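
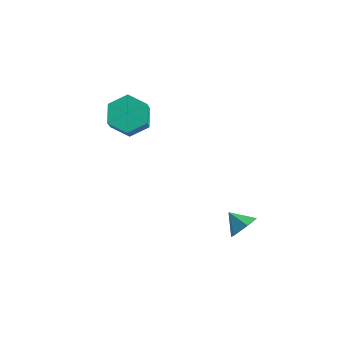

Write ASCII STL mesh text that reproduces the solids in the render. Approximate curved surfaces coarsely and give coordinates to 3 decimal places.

solid 
facet normal 0.856 -0.054 -0.514
outer loop
vertex 3.707 -1.142 -3.233
vertex 3.348 -1.691 -3.773
vertex 3.308 -0.856 -3.927
endloop
endfacet
facet normal -0.282 0.819 0.500
outer loop
vertex 3.707 -1.142 -3.233
vertex 3.308 -0.856 -3.927
vertex 2.372 -1.629 -3.187
endloop
endfacet
facet normal 0.856 -0.054 -0.514
outer loop
vertex 3.308 -0.856 -3.927
vertex 3.348 -1.691 -3.773
vertex 2.949 -1.404 -4.467
endloop
endfacet
facet normal -0.714 0.669 -0.204
outer loop
vertex 3.308 -0.856 -3.927
vertex 2.949 -1.404 -4.467
vertex 2.372 -1.629 -3.187
endloop
endfacet
facet normal 0.856 -0.054 -0.514
outer loop
vertex 2.949 -1.404 -4.467
vertex 3.348 -1.691 -3.773
vertex 2.988 -2.239 -4.314
endloop
endfacet
facet normal -0.897 -0.120 -0.425
outer loop
vertex 2.949 -1.404 -4.467
vertex 2.988 -2.239 -4.314
vertex 2.372 -1.629 -3.187
endloop
endfacet
facet normal 0.855 -0.053 -0.515
outer loop
vertex 2.988 -2.239 -4.314
vertex 3.348 -1.691 -3.773
vertex 3.388 -2.526 -3.62
endloop
endfacet
facet normal -0.647 -0.761 0.058
outer loop
vertex 2.988 -2.239 -4.314
vertex 3.388 -2.526 -3.62
vertex 2.372 -1.629 -3.187
endloop
endfacet
facet normal 0.856 -0.053 -0.515
outer loop
vertex 3.388 -2.526 -3.62
vertex 3.348 -1.691 -3.773
vertex 3.747 -1.977 -3.08
endloop
endfacet
facet normal -0.214 -0.610 0.763
outer loop
vertex 3.388 -2.526 -3.62
vertex 3.747 -1.977 -3.08
vertex 2.372 -1.629 -3.187
endloop
endfacet
facet normal 0.856 -0.053 -0.515
outer loop
vertex 3.747 -1.977 -3.08
vertex 3.348 -1.691 -3.773
vertex 3.707 -1.142 -3.233
endloop
endfacet
facet normal -0.031 0.179 0.983
outer loop
vertex 3.747 -1.977 -3.08
vertex 3.707 -1.142 -3.233
vertex 2.372 -1.629 -3.187
endloop
endfacet
facet normal -0.317 0.521 -0.793
outer loop
vertex -2.818 -1.131 1.746
vertex -3.345 -2.021 1.372
vertex -3.861 -1.316 2.041
endloop
endfacet
facet normal 0.006 0.837 0.547
outer loop
vertex -2.818 -1.131 1.746
vertex -3.861 -1.316 2.041
vertex -2.308 -1.969 3.022
endloop
endfacet
facet normal 0.006 0.837 0.548
outer loop
vertex -2.308 -1.969 3.022
vertex -3.861 -1.316 2.041
vertex -3.351 -2.155 3.317
endloop
endfacet
facet normal 0.317 -0.521 0.793
outer loop
vertex -2.308 -1.969 3.022
vertex -3.351 -2.155 3.317
vertex -2.835 -2.859 2.648
endloop
endfacet
facet normal -0.317 0.521 -0.793
outer loop
vertex -3.861 -1.316 2.041
vertex -3.345 -2.021 1.372
vertex -4.388 -2.206 1.667
endloop
endfacet
facet normal -0.819 0.272 0.506
outer loop
vertex -3.861 -1.316 2.041
vertex -4.388 -2.206 1.667
vertex -3.351 -2.155 3.317
endloop
endfacet
facet normal -0.819 0.272 0.506
outer loop
vertex -3.351 -2.155 3.317
vertex -4.388 -2.206 1.667
vertex -3.878 -3.045 2.943
endloop
endfacet
facet normal 0.317 -0.521 0.793
outer loop
vertex -3.351 -2.155 3.317
vertex -3.878 -3.045 2.943
vertex -2.835 -2.859 2.648
endloop
endfacet
facet normal -0.317 0.521 -0.793
outer loop
vertex -4.388 -2.206 1.667
vertex -3.345 -2.021 1.372
vertex -3.872 -2.911 0.998
endloop
endfacet
facet normal -0.825 -0.564 -0.041
outer loop
vertex -4.388 -2.206 1.667
vertex -3.872 -2.911 0.998
vertex -3.878 -3.045 2.943
endloop
endfacet
facet normal -0.824 -0.565 -0.041
outer loop
vertex -3.878 -3.045 2.943
vertex -3.872 -2.911 0.998
vertex -3.362 -3.749 2.274
endloop
endfacet
facet normal 0.317 -0.521 0.793
outer loop
vertex -3.878 -3.045 2.943
vertex -3.362 -3.749 2.274
vertex -2.835 -2.859 2.648
endloop
endfacet
facet normal -0.317 0.521 -0.793
outer loop
vertex -3.872 -2.911 0.998
vertex -3.345 -2.021 1.372
vertex -2.829 -2.725 0.703
endloop
endfacet
facet normal -0.006 -0.837 -0.547
outer loop
vertex -3.872 -2.911 0.998
vertex -2.829 -2.725 0.703
vertex -3.362 -3.749 2.274
endloop
endfacet
facet normal -0.006 -0.837 -0.548
outer loop
vertex -3.362 -3.749 2.274
vertex -2.829 -2.725 0.703
vertex -2.319 -3.564 1.979
endloop
endfacet
facet normal 0.317 -0.521 0.793
outer loop
vertex -3.362 -3.749 2.274
vertex -2.319 -3.564 1.979
vertex -2.835 -2.859 2.648
endloop
endfacet
facet normal -0.317 0.521 -0.793
outer loop
vertex -2.829 -2.725 0.703
vertex -3.345 -2.021 1.372
vertex -2.302 -1.835 1.077
endloop
endfacet
facet normal 0.819 -0.272 -0.506
outer loop
vertex -2.829 -2.725 0.703
vertex -2.302 -1.835 1.077
vertex -2.319 -3.564 1.979
endloop
endfacet
facet normal 0.819 -0.272 -0.506
outer loop
vertex -2.319 -3.564 1.979
vertex -2.302 -1.835 1.077
vertex -1.792 -2.674 2.353
endloop
endfacet
facet normal 0.317 -0.521 0.793
outer loop
vertex -2.319 -3.564 1.979
vertex -1.792 -2.674 2.353
vertex -2.835 -2.859 2.648
endloop
endfacet
facet normal -0.317 0.521 -0.793
outer loop
vertex -2.302 -1.835 1.077
vertex -3.345 -2.021 1.372
vertex -2.818 -1.131 1.746
endloop
endfacet
facet normal 0.824 0.565 0.042
outer loop
vertex -2.302 -1.835 1.077
vertex -2.818 -1.131 1.746
vertex -1.792 -2.674 2.353
endloop
endfacet
facet normal 0.824 0.564 0.041
outer loop
vertex -1.792 -2.674 2.353
vertex -2.818 -1.131 1.746
vertex -2.308 -1.969 3.022
endloop
endfacet
facet normal 0.317 -0.521 0.793
outer loop
vertex -1.792 -2.674 2.353
vertex -2.308 -1.969 3.022
vertex -2.835 -2.859 2.648
endloop
endfacet

endsolid


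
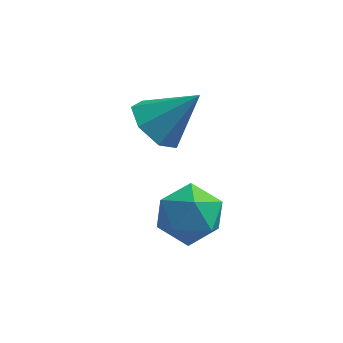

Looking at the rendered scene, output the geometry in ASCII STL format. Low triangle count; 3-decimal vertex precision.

solid 
facet normal -0.695 -0.153 -0.703
outer loop
vertex -1.475 -0.291 1.855
vertex -2.106 -0.65 2.557
vertex -1.994 0.302 2.239
endloop
endfacet
facet normal 0.675 0.713 -0.189
outer loop
vertex -1.475 -0.291 1.855
vertex -1.994 0.302 2.239
vertex -0.834 -0.37 3.843
endloop
endfacet
facet normal -0.695 -0.153 -0.703
outer loop
vertex -1.994 0.302 2.239
vertex -2.106 -0.65 2.557
vertex -2.597 0.178 2.862
endloop
endfacet
facet normal 0.123 0.944 0.307
outer loop
vertex -1.994 0.302 2.239
vertex -2.597 0.178 2.862
vertex -0.834 -0.37 3.843
endloop
endfacet
facet normal -0.695 -0.154 -0.702
outer loop
vertex -2.597 0.178 2.862
vertex -2.106 -0.65 2.557
vertex -2.83 -0.569 3.256
endloop
endfacet
facet normal -0.289 0.516 0.807
outer loop
vertex -2.597 0.178 2.862
vertex -2.83 -0.569 3.256
vertex -0.834 -0.37 3.843
endloop
endfacet
facet normal -0.695 -0.154 -0.702
outer loop
vertex -2.83 -0.569 3.256
vertex -2.106 -0.65 2.557
vertex -2.518 -1.377 3.124
endloop
endfacet
facet normal -0.250 -0.249 0.935
outer loop
vertex -2.83 -0.569 3.256
vertex -2.518 -1.377 3.124
vertex -0.834 -0.37 3.843
endloop
endfacet
facet normal -0.695 -0.153 -0.702
outer loop
vertex -2.518 -1.377 3.124
vertex -2.106 -0.65 2.557
vertex -1.896 -1.638 2.565
endloop
endfacet
facet normal 0.210 -0.776 0.595
outer loop
vertex -2.518 -1.377 3.124
vertex -1.896 -1.638 2.565
vertex -0.834 -0.37 3.843
endloop
endfacet
facet normal -0.695 -0.153 -0.703
outer loop
vertex -1.896 -1.638 2.565
vertex -2.106 -0.65 2.557
vertex -1.431 -1.155 2.0
endloop
endfacet
facet normal 0.744 -0.666 0.043
outer loop
vertex -1.896 -1.638 2.565
vertex -1.431 -1.155 2.0
vertex -0.834 -0.37 3.843
endloop
endfacet
facet normal -0.695 -0.153 -0.703
outer loop
vertex -1.431 -1.155 2.0
vertex -2.106 -0.65 2.557
vertex -1.475 -0.291 1.855
endloop
endfacet
facet normal 0.952 -0.003 -0.307
outer loop
vertex -1.431 -1.155 2.0
vertex -1.475 -0.291 1.855
vertex -0.834 -0.37 3.843
endloop
endfacet
facet normal -0.628 0.586 0.512
outer loop
vertex -1.646 -1.493 -0.178
vertex -1.783 -2.308 0.586
vertex -0.966 -1.546 0.717
endloop
endfacet
facet normal -0.142 0.976 0.166
outer loop
vertex -1.646 -1.493 -0.178
vertex -0.966 -1.546 0.717
vertex -0.542 -1.312 -0.298
endloop
endfacet
facet normal -0.193 0.825 -0.531
outer loop
vertex -1.646 -1.493 -0.178
vertex -0.542 -1.312 -0.298
vertex -1.096 -1.93 -1.057
endloop
endfacet
facet normal -0.711 0.341 -0.615
outer loop
vertex -1.646 -1.493 -0.178
vertex -1.096 -1.93 -1.057
vertex -1.863 -2.546 -0.511
endloop
endfacet
facet normal -0.981 0.193 0.030
outer loop
vertex -1.646 -1.493 -0.178
vertex -1.863 -2.546 -0.511
vertex -1.783 -2.308 0.586
endloop
endfacet
facet normal 0.503 0.772 0.388
outer loop
vertex -0.542 -1.312 -0.298
vertex -0.966 -1.546 0.717
vertex 0.003 -2.014 0.391
endloop
endfacet
facet normal -0.283 0.140 0.949
outer loop
vertex -0.966 -1.546 0.717
vertex -1.783 -2.308 0.586
vertex -0.764 -2.63 0.937
endloop
endfacet
facet normal -0.852 -0.495 0.170
outer loop
vertex -1.783 -2.308 0.586
vertex -1.863 -2.546 -0.511
vertex -1.318 -3.248 0.178
endloop
endfacet
facet normal -0.417 -0.255 -0.873
outer loop
vertex -1.863 -2.546 -0.511
vertex -1.096 -1.93 -1.057
vertex -0.894 -3.014 -0.837
endloop
endfacet
facet normal 0.421 0.528 -0.737
outer loop
vertex -1.096 -1.93 -1.057
vertex -0.542 -1.312 -0.298
vertex -0.077 -2.252 -0.706
endloop
endfacet
facet normal 0.711 -0.341 0.615
outer loop
vertex -0.214 -3.067 0.058
vertex 0.003 -2.014 0.391
vertex -0.764 -2.63 0.937
endloop
endfacet
facet normal 0.193 -0.825 0.531
outer loop
vertex -0.214 -3.067 0.058
vertex -0.764 -2.63 0.937
vertex -1.318 -3.248 0.178
endloop
endfacet
facet normal 0.142 -0.976 -0.166
outer loop
vertex -0.214 -3.067 0.058
vertex -1.318 -3.248 0.178
vertex -0.894 -3.014 -0.837
endloop
endfacet
facet normal 0.628 -0.586 -0.512
outer loop
vertex -0.214 -3.067 0.058
vertex -0.894 -3.014 -0.837
vertex -0.077 -2.252 -0.706
endloop
endfacet
facet normal 0.981 -0.193 -0.030
outer loop
vertex -0.214 -3.067 0.058
vertex -0.077 -2.252 -0.706
vertex 0.003 -2.014 0.391
endloop
endfacet
facet normal 0.417 0.255 0.873
outer loop
vertex -0.764 -2.63 0.937
vertex 0.003 -2.014 0.391
vertex -0.966 -1.546 0.717
endloop
endfacet
facet normal -0.421 -0.528 0.737
outer loop
vertex -1.318 -3.248 0.178
vertex -0.764 -2.63 0.937
vertex -1.783 -2.308 0.586
endloop
endfacet
facet normal -0.503 -0.772 -0.388
outer loop
vertex -0.894 -3.014 -0.837
vertex -1.318 -3.248 0.178
vertex -1.863 -2.546 -0.511
endloop
endfacet
facet normal 0.283 -0.140 -0.949
outer loop
vertex -0.077 -2.252 -0.706
vertex -0.894 -3.014 -0.837
vertex -1.096 -1.93 -1.057
endloop
endfacet
facet normal 0.852 0.495 -0.170
outer loop
vertex 0.003 -2.014 0.391
vertex -0.077 -2.252 -0.706
vertex -0.542 -1.312 -0.298
endloop
endfacet

endsolid


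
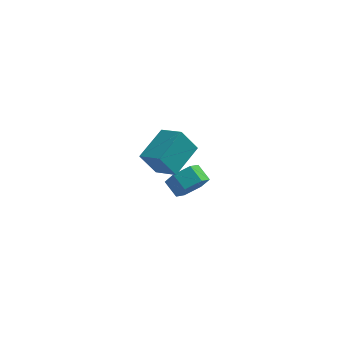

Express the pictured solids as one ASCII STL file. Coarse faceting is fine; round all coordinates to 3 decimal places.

solid 
facet normal 0.617 -0.578 -0.534
outer loop
vertex -2.083 1.781 -2.285
vertex -2.88 1.242 -2.623
vertex -2.562 2.061 -3.142
endloop
endfacet
facet normal 0.631 0.769 -0.102
outer loop
vertex -2.083 1.781 -2.285
vertex -2.562 2.061 -3.142
vertex -2.763 2.417 -1.698
endloop
endfacet
facet normal 0.632 0.768 -0.101
outer loop
vertex -2.763 2.417 -1.698
vertex -2.562 2.061 -3.142
vertex -3.241 2.697 -2.555
endloop
endfacet
facet normal -0.618 0.578 0.533
outer loop
vertex -2.763 2.417 -1.698
vertex -3.241 2.697 -2.555
vertex -3.56 1.878 -2.037
endloop
endfacet
facet normal 0.618 -0.578 -0.533
outer loop
vertex -2.562 2.061 -3.142
vertex -2.88 1.242 -2.623
vertex -3.359 1.521 -3.48
endloop
endfacet
facet normal -0.091 0.621 -0.778
outer loop
vertex -2.562 2.061 -3.142
vertex -3.359 1.521 -3.48
vertex -3.241 2.697 -2.555
endloop
endfacet
facet normal -0.091 0.621 -0.778
outer loop
vertex -3.241 2.697 -2.555
vertex -3.359 1.521 -3.48
vertex -4.038 2.157 -2.893
endloop
endfacet
facet normal -0.618 0.578 0.533
outer loop
vertex -3.241 2.697 -2.555
vertex -4.038 2.157 -2.893
vertex -3.56 1.878 -2.037
endloop
endfacet
facet normal 0.618 -0.578 -0.533
outer loop
vertex -3.359 1.521 -3.48
vertex -2.88 1.242 -2.623
vertex -3.677 0.703 -2.962
endloop
endfacet
facet normal -0.722 -0.147 -0.676
outer loop
vertex -3.359 1.521 -3.48
vertex -3.677 0.703 -2.962
vertex -4.038 2.157 -2.893
endloop
endfacet
facet normal -0.722 -0.147 -0.677
outer loop
vertex -4.038 2.157 -2.893
vertex -3.677 0.703 -2.962
vertex -4.357 1.339 -2.375
endloop
endfacet
facet normal -0.617 0.578 0.533
outer loop
vertex -4.038 2.157 -2.893
vertex -4.357 1.339 -2.375
vertex -3.56 1.878 -2.037
endloop
endfacet
facet normal 0.618 -0.578 -0.533
outer loop
vertex -3.677 0.703 -2.962
vertex -2.88 1.242 -2.623
vertex -3.199 0.423 -2.105
endloop
endfacet
facet normal -0.632 -0.769 0.101
outer loop
vertex -3.677 0.703 -2.962
vertex -3.199 0.423 -2.105
vertex -4.357 1.339 -2.375
endloop
endfacet
facet normal -0.632 -0.768 0.102
outer loop
vertex -4.357 1.339 -2.375
vertex -3.199 0.423 -2.105
vertex -3.878 1.059 -1.518
endloop
endfacet
facet normal -0.617 0.578 0.534
outer loop
vertex -4.357 1.339 -2.375
vertex -3.878 1.059 -1.518
vertex -3.56 1.878 -2.037
endloop
endfacet
facet normal 0.618 -0.578 -0.533
outer loop
vertex -3.199 0.423 -2.105
vertex -2.88 1.242 -2.623
vertex -2.402 0.963 -1.767
endloop
endfacet
facet normal 0.091 -0.621 0.778
outer loop
vertex -3.199 0.423 -2.105
vertex -2.402 0.963 -1.767
vertex -3.878 1.059 -1.518
endloop
endfacet
facet normal 0.091 -0.621 0.778
outer loop
vertex -3.878 1.059 -1.518
vertex -2.402 0.963 -1.767
vertex -3.081 1.599 -1.18
endloop
endfacet
facet normal -0.618 0.578 0.533
outer loop
vertex -3.878 1.059 -1.518
vertex -3.081 1.599 -1.18
vertex -3.56 1.878 -2.037
endloop
endfacet
facet normal 0.617 -0.578 -0.533
outer loop
vertex -2.402 0.963 -1.767
vertex -2.88 1.242 -2.623
vertex -2.083 1.781 -2.285
endloop
endfacet
facet normal 0.722 0.147 0.676
outer loop
vertex -2.402 0.963 -1.767
vertex -2.083 1.781 -2.285
vertex -3.081 1.599 -1.18
endloop
endfacet
facet normal 0.722 0.148 0.676
outer loop
vertex -3.081 1.599 -1.18
vertex -2.083 1.781 -2.285
vertex -2.763 2.417 -1.698
endloop
endfacet
facet normal -0.618 0.578 0.533
outer loop
vertex -3.081 1.599 -1.18
vertex -2.763 2.417 -1.698
vertex -3.56 1.878 -2.037
endloop
endfacet
facet normal -0.753 0.541 -0.375
outer loop
vertex -4.836 -3.698 3.553
vertex -4.013 -2.02 4.32
vertex -4.072 -3.501 2.301
endloop
endfacet
facet normal -0.408 -0.830 -0.379
outer loop
vertex -2.987 -4.28 2.84
vertex -4.836 -3.698 3.553
vertex -4.072 -3.501 2.301
endloop
endfacet
facet normal -0.753 0.541 -0.375
outer loop
vertex -4.072 -3.501 2.301
vertex -4.013 -2.02 4.32
vertex -3.248 -1.823 3.068
endloop
endfacet
facet normal 0.516 0.133 -0.846
outer loop
vertex -3.248 -1.823 3.068
vertex -2.987 -4.28 2.84
vertex -4.072 -3.501 2.301
endloop
endfacet
facet normal -0.516 -0.134 0.846
outer loop
vertex -4.836 -3.698 3.553
vertex -2.928 -2.799 4.859
vertex -4.013 -2.02 4.32
endloop
endfacet
facet normal -0.408 -0.830 -0.380
outer loop
vertex -3.752 -4.477 4.092
vertex -4.836 -3.698 3.553
vertex -2.987 -4.28 2.84
endloop
endfacet
facet normal -0.516 -0.133 0.846
outer loop
vertex -3.752 -4.477 4.092
vertex -2.928 -2.799 4.859
vertex -4.836 -3.698 3.553
endloop
endfacet
facet normal 0.408 0.830 0.380
outer loop
vertex -4.013 -2.02 4.32
vertex -2.928 -2.799 4.859
vertex -3.248 -1.823 3.068
endloop
endfacet
facet normal 0.516 0.133 -0.846
outer loop
vertex -2.164 -2.602 3.607
vertex -2.987 -4.28 2.84
vertex -3.248 -1.823 3.068
endloop
endfacet
facet normal 0.408 0.830 0.380
outer loop
vertex -3.248 -1.823 3.068
vertex -2.928 -2.799 4.859
vertex -2.164 -2.602 3.607
endloop
endfacet
facet normal 0.753 -0.541 0.375
outer loop
vertex -2.164 -2.602 3.607
vertex -3.752 -4.477 4.092
vertex -2.987 -4.28 2.84
endloop
endfacet
facet normal 0.753 -0.541 0.374
outer loop
vertex -2.928 -2.799 4.859
vertex -3.752 -4.477 4.092
vertex -2.164 -2.602 3.607
endloop
endfacet

endsolid


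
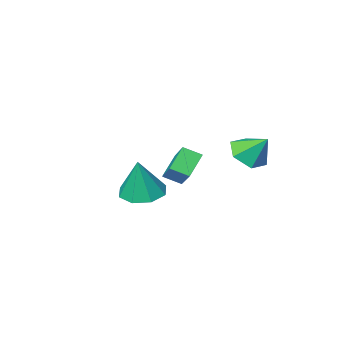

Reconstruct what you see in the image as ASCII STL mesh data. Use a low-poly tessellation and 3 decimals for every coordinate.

solid 
facet normal -0.710 0.565 -0.421
outer loop
vertex -1.454 -3.853 -1.617
vertex -0.838 -2.155 -0.379
vertex -0.627 -3.491 -2.525
endloop
endfacet
facet normal -0.281 -0.775 -0.565
outer loop
vertex 0.018 -4.005 -2.141
vertex -1.454 -3.853 -1.617
vertex -0.627 -3.491 -2.525
endloop
endfacet
facet normal -0.710 0.564 -0.421
outer loop
vertex -0.627 -3.491 -2.525
vertex -0.838 -2.155 -0.379
vertex -0.012 -1.793 -1.287
endloop
endfacet
facet normal 0.647 0.282 -0.709
outer loop
vertex -0.012 -1.793 -1.287
vertex 0.018 -4.005 -2.141
vertex -0.627 -3.491 -2.525
endloop
endfacet
facet normal -0.647 -0.282 0.709
outer loop
vertex -1.454 -3.853 -1.617
vertex -0.193 -2.669 0.005
vertex -0.838 -2.155 -0.379
endloop
endfacet
facet normal -0.281 -0.776 -0.565
outer loop
vertex -0.808 -4.367 -1.233
vertex -1.454 -3.853 -1.617
vertex 0.018 -4.005 -2.141
endloop
endfacet
facet normal -0.646 -0.283 0.709
outer loop
vertex -0.808 -4.367 -1.233
vertex -0.193 -2.669 0.005
vertex -1.454 -3.853 -1.617
endloop
endfacet
facet normal 0.281 0.775 0.565
outer loop
vertex -0.838 -2.155 -0.379
vertex -0.193 -2.669 0.005
vertex -0.012 -1.793 -1.287
endloop
endfacet
facet normal 0.646 0.282 -0.709
outer loop
vertex 0.634 -2.307 -0.903
vertex 0.018 -4.005 -2.141
vertex -0.012 -1.793 -1.287
endloop
endfacet
facet normal 0.281 0.776 0.565
outer loop
vertex -0.012 -1.793 -1.287
vertex -0.193 -2.669 0.005
vertex 0.634 -2.307 -0.903
endloop
endfacet
facet normal 0.710 -0.564 0.421
outer loop
vertex 0.634 -2.307 -0.903
vertex -0.808 -4.367 -1.233
vertex 0.018 -4.005 -2.141
endloop
endfacet
facet normal 0.710 -0.564 0.421
outer loop
vertex -0.193 -2.669 0.005
vertex -0.808 -4.367 -1.233
vertex 0.634 -2.307 -0.903
endloop
endfacet
facet normal -0.198 -0.151 -0.969
outer loop
vertex 3.745 -0.857 -1.249
vertex 2.786 -0.68 -1.081
vertex 3.567 -0.124 -1.327
endloop
endfacet
facet normal 0.941 0.252 0.224
outer loop
vertex 3.745 -0.857 -1.249
vertex 3.567 -0.124 -1.327
vertex 3.154 -0.4 0.721
endloop
endfacet
facet normal -0.198 -0.150 -0.969
outer loop
vertex 3.567 -0.124 -1.327
vertex 2.786 -0.68 -1.081
vertex 2.932 0.283 -1.26
endloop
endfacet
facet normal 0.543 0.811 0.219
outer loop
vertex 3.567 -0.124 -1.327
vertex 2.932 0.283 -1.26
vertex 3.154 -0.4 0.721
endloop
endfacet
facet normal -0.197 -0.150 -0.969
outer loop
vertex 2.932 0.283 -1.26
vertex 2.786 -0.68 -1.081
vertex 2.211 0.125 -1.089
endloop
endfacet
facet normal -0.125 0.934 0.336
outer loop
vertex 2.932 0.283 -1.26
vertex 2.211 0.125 -1.089
vertex 3.154 -0.4 0.721
endloop
endfacet
facet normal -0.198 -0.151 -0.968
outer loop
vertex 2.211 0.125 -1.089
vertex 2.786 -0.68 -1.081
vertex 1.827 -0.504 -0.912
endloop
endfacet
facet normal -0.666 0.549 0.506
outer loop
vertex 2.211 0.125 -1.089
vertex 1.827 -0.504 -0.912
vertex 3.154 -0.4 0.721
endloop
endfacet
facet normal -0.198 -0.150 -0.969
outer loop
vertex 1.827 -0.504 -0.912
vertex 2.786 -0.68 -1.081
vertex 2.005 -1.236 -0.835
endloop
endfacet
facet normal -0.767 -0.120 0.631
outer loop
vertex 1.827 -0.504 -0.912
vertex 2.005 -1.236 -0.835
vertex 3.154 -0.4 0.721
endloop
endfacet
facet normal -0.198 -0.151 -0.969
outer loop
vertex 2.005 -1.236 -0.835
vertex 2.786 -0.68 -1.081
vertex 2.64 -1.643 -0.901
endloop
endfacet
facet normal -0.368 -0.678 0.636
outer loop
vertex 2.005 -1.236 -0.835
vertex 2.64 -1.643 -0.901
vertex 3.154 -0.4 0.721
endloop
endfacet
facet normal -0.198 -0.151 -0.968
outer loop
vertex 2.64 -1.643 -0.901
vertex 2.786 -0.68 -1.081
vertex 3.361 -1.486 -1.073
endloop
endfacet
facet normal 0.298 -0.801 0.519
outer loop
vertex 2.64 -1.643 -0.901
vertex 3.361 -1.486 -1.073
vertex 3.154 -0.4 0.721
endloop
endfacet
facet normal -0.197 -0.150 -0.969
outer loop
vertex 3.361 -1.486 -1.073
vertex 2.786 -0.68 -1.081
vertex 3.745 -0.857 -1.249
endloop
endfacet
facet normal 0.840 -0.415 0.348
outer loop
vertex 3.361 -1.486 -1.073
vertex 3.745 -0.857 -1.249
vertex 3.154 -0.4 0.721
endloop
endfacet
facet normal 0.270 -0.612 -0.743
outer loop
vertex 0.145 1.77 1.164
vertex -0.73 1.503 1.066
vertex -0.412 2.222 0.589
endloop
endfacet
facet normal 0.503 0.846 0.178
outer loop
vertex 0.145 1.77 1.164
vertex -0.412 2.222 0.589
vertex -1.09 2.317 2.054
endloop
endfacet
facet normal 0.271 -0.612 -0.743
outer loop
vertex -0.412 2.222 0.589
vertex -0.73 1.503 1.066
vertex -1.287 1.955 0.49
endloop
endfacet
facet normal -0.268 0.946 -0.185
outer loop
vertex -0.412 2.222 0.589
vertex -1.287 1.955 0.49
vertex -1.09 2.317 2.054
endloop
endfacet
facet normal 0.270 -0.613 -0.742
outer loop
vertex -1.287 1.955 0.49
vertex -0.73 1.503 1.066
vertex -1.605 1.236 0.968
endloop
endfacet
facet normal -0.910 0.415 0.019
outer loop
vertex -1.287 1.955 0.49
vertex -1.605 1.236 0.968
vertex -1.09 2.317 2.054
endloop
endfacet
facet normal 0.270 -0.612 -0.744
outer loop
vertex -1.605 1.236 0.968
vertex -0.73 1.503 1.066
vertex -1.048 0.783 1.543
endloop
endfacet
facet normal -0.781 -0.217 0.586
outer loop
vertex -1.605 1.236 0.968
vertex -1.048 0.783 1.543
vertex -1.09 2.317 2.054
endloop
endfacet
facet normal 0.271 -0.612 -0.743
outer loop
vertex -1.048 0.783 1.543
vertex -0.73 1.503 1.066
vertex -0.173 1.05 1.642
endloop
endfacet
facet normal -0.011 -0.316 0.949
outer loop
vertex -1.048 0.783 1.543
vertex -0.173 1.05 1.642
vertex -1.09 2.317 2.054
endloop
endfacet
facet normal 0.270 -0.612 -0.743
outer loop
vertex -0.173 1.05 1.642
vertex -0.73 1.503 1.066
vertex 0.145 1.77 1.164
endloop
endfacet
facet normal 0.632 0.215 0.745
outer loop
vertex -0.173 1.05 1.642
vertex 0.145 1.77 1.164
vertex -1.09 2.317 2.054
endloop
endfacet

endsolid


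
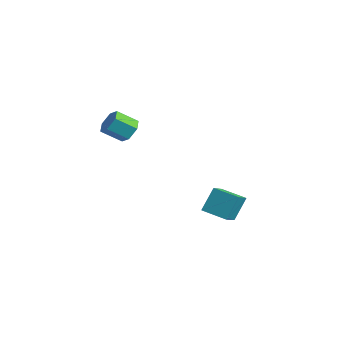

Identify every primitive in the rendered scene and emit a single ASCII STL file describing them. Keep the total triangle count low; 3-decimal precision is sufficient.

solid 
facet normal -0.881 -0.416 0.224
outer loop
vertex -1.295 0.235 -4.08
vertex -1.357 0.992 -2.916
vertex -1.949 1.247 -4.773
endloop
endfacet
facet normal 0.044 -0.545 -0.837
outer loop
vertex -0.803 1.788 -5.064
vertex -1.295 0.235 -4.08
vertex -1.949 1.247 -4.773
endloop
endfacet
facet normal -0.882 -0.415 0.224
outer loop
vertex -1.949 1.247 -4.773
vertex -1.357 0.992 -2.916
vertex -2.01 2.004 -3.609
endloop
endfacet
facet normal -0.470 0.728 -0.498
outer loop
vertex -2.01 2.004 -3.609
vertex -0.803 1.788 -5.064
vertex -1.949 1.247 -4.773
endloop
endfacet
facet normal 0.470 -0.728 0.499
outer loop
vertex -1.295 0.235 -4.08
vertex -0.211 1.533 -3.207
vertex -1.357 0.992 -2.916
endloop
endfacet
facet normal 0.045 -0.545 -0.837
outer loop
vertex -0.15 0.776 -4.371
vertex -1.295 0.235 -4.08
vertex -0.803 1.788 -5.064
endloop
endfacet
facet normal 0.471 -0.728 0.498
outer loop
vertex -0.15 0.776 -4.371
vertex -0.211 1.533 -3.207
vertex -1.295 0.235 -4.08
endloop
endfacet
facet normal -0.045 0.545 0.837
outer loop
vertex -1.357 0.992 -2.916
vertex -0.211 1.533 -3.207
vertex -2.01 2.004 -3.609
endloop
endfacet
facet normal -0.471 0.728 -0.499
outer loop
vertex -0.865 2.545 -3.9
vertex -0.803 1.788 -5.064
vertex -2.01 2.004 -3.609
endloop
endfacet
facet normal -0.045 0.545 0.837
outer loop
vertex -2.01 2.004 -3.609
vertex -0.211 1.533 -3.207
vertex -0.865 2.545 -3.9
endloop
endfacet
facet normal 0.882 0.416 -0.223
outer loop
vertex -0.865 2.545 -3.9
vertex -0.15 0.776 -4.371
vertex -0.803 1.788 -5.064
endloop
endfacet
facet normal 0.881 0.416 -0.224
outer loop
vertex -0.211 1.533 -3.207
vertex -0.15 0.776 -4.371
vertex -0.865 2.545 -3.9
endloop
endfacet
facet normal 0.436 0.691 -0.576
outer loop
vertex -2.383 -3.017 1.135
vertex -2.875 -2.575 1.293
vertex -2.314 -2.61 1.676
endloop
endfacet
facet normal 0.895 -0.404 0.190
outer loop
vertex -2.383 -3.017 1.135
vertex -2.314 -2.61 1.676
vertex -2.892 -3.826 1.809
endloop
endfacet
facet normal 0.894 -0.404 0.192
outer loop
vertex -2.892 -3.826 1.809
vertex -2.314 -2.61 1.676
vertex -2.824 -3.419 2.35
endloop
endfacet
facet normal -0.435 -0.692 0.576
outer loop
vertex -2.892 -3.826 1.809
vertex -2.824 -3.419 2.35
vertex -3.385 -3.385 1.967
endloop
endfacet
facet normal 0.436 0.691 -0.576
outer loop
vertex -2.314 -2.61 1.676
vertex -2.875 -2.575 1.293
vertex -2.807 -2.168 1.833
endloop
endfacet
facet normal 0.534 0.317 0.784
outer loop
vertex -2.314 -2.61 1.676
vertex -2.807 -2.168 1.833
vertex -2.824 -3.419 2.35
endloop
endfacet
facet normal 0.534 0.317 0.784
outer loop
vertex -2.824 -3.419 2.35
vertex -2.807 -2.168 1.833
vertex -3.316 -2.978 2.507
endloop
endfacet
facet normal -0.436 -0.691 0.577
outer loop
vertex -2.824 -3.419 2.35
vertex -3.316 -2.978 2.507
vertex -3.385 -3.385 1.967
endloop
endfacet
facet normal 0.434 0.692 -0.576
outer loop
vertex -2.807 -2.168 1.833
vertex -2.875 -2.575 1.293
vertex -3.368 -2.134 1.451
endloop
endfacet
facet normal -0.360 0.720 0.593
outer loop
vertex -2.807 -2.168 1.833
vertex -3.368 -2.134 1.451
vertex -3.316 -2.978 2.507
endloop
endfacet
facet normal -0.359 0.720 0.593
outer loop
vertex -3.316 -2.978 2.507
vertex -3.368 -2.134 1.451
vertex -3.877 -2.943 2.125
endloop
endfacet
facet normal -0.436 -0.691 0.577
outer loop
vertex -3.316 -2.978 2.507
vertex -3.877 -2.943 2.125
vertex -3.385 -3.385 1.967
endloop
endfacet
facet normal 0.435 0.692 -0.576
outer loop
vertex -3.368 -2.134 1.451
vertex -2.875 -2.575 1.293
vertex -3.436 -2.541 0.91
endloop
endfacet
facet normal -0.895 0.404 -0.191
outer loop
vertex -3.368 -2.134 1.451
vertex -3.436 -2.541 0.91
vertex -3.877 -2.943 2.125
endloop
endfacet
facet normal -0.894 0.405 -0.191
outer loop
vertex -3.877 -2.943 2.125
vertex -3.436 -2.541 0.91
vertex -3.946 -3.35 1.584
endloop
endfacet
facet normal -0.436 -0.691 0.576
outer loop
vertex -3.877 -2.943 2.125
vertex -3.946 -3.35 1.584
vertex -3.385 -3.385 1.967
endloop
endfacet
facet normal 0.436 0.691 -0.577
outer loop
vertex -3.436 -2.541 0.91
vertex -2.875 -2.575 1.293
vertex -2.944 -2.982 0.753
endloop
endfacet
facet normal -0.534 -0.317 -0.784
outer loop
vertex -3.436 -2.541 0.91
vertex -2.944 -2.982 0.753
vertex -3.946 -3.35 1.584
endloop
endfacet
facet normal -0.534 -0.317 -0.784
outer loop
vertex -3.946 -3.35 1.584
vertex -2.944 -2.982 0.753
vertex -3.453 -3.792 1.427
endloop
endfacet
facet normal -0.436 -0.691 0.576
outer loop
vertex -3.946 -3.35 1.584
vertex -3.453 -3.792 1.427
vertex -3.385 -3.385 1.967
endloop
endfacet
facet normal 0.436 0.691 -0.577
outer loop
vertex -2.944 -2.982 0.753
vertex -2.875 -2.575 1.293
vertex -2.383 -3.017 1.135
endloop
endfacet
facet normal 0.359 -0.720 -0.594
outer loop
vertex -2.944 -2.982 0.753
vertex -2.383 -3.017 1.135
vertex -3.453 -3.792 1.427
endloop
endfacet
facet normal 0.360 -0.720 -0.593
outer loop
vertex -3.453 -3.792 1.427
vertex -2.383 -3.017 1.135
vertex -2.892 -3.826 1.809
endloop
endfacet
facet normal -0.434 -0.692 0.576
outer loop
vertex -3.453 -3.792 1.427
vertex -2.892 -3.826 1.809
vertex -3.385 -3.385 1.967
endloop
endfacet

endsolid


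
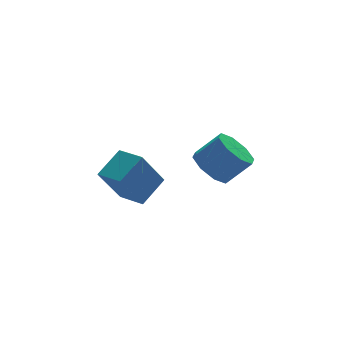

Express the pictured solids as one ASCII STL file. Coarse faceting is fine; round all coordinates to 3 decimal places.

solid 
facet normal -0.652 0.246 -0.717
outer loop
vertex 0.89 2.154 2.496
vertex 0.116 1.578 3.002
vertex 0.459 2.611 3.044
endloop
endfacet
facet normal 0.555 0.799 -0.230
outer loop
vertex 0.89 2.154 2.496
vertex 0.459 2.611 3.044
vertex 1.939 1.758 3.651
endloop
endfacet
facet normal 0.555 0.799 -0.231
outer loop
vertex 1.939 1.758 3.651
vertex 0.459 2.611 3.044
vertex 1.508 2.216 4.2
endloop
endfacet
facet normal 0.652 -0.246 0.717
outer loop
vertex 1.939 1.758 3.651
vertex 1.508 2.216 4.2
vertex 1.164 1.182 4.158
endloop
endfacet
facet normal -0.652 0.246 -0.717
outer loop
vertex 0.459 2.611 3.044
vertex 0.116 1.578 3.002
vertex -0.173 2.464 3.568
endloop
endfacet
facet normal 0.028 0.953 0.301
outer loop
vertex 0.459 2.611 3.044
vertex -0.173 2.464 3.568
vertex 1.508 2.216 4.2
endloop
endfacet
facet normal 0.027 0.953 0.302
outer loop
vertex 1.508 2.216 4.2
vertex -0.173 2.464 3.568
vertex 0.876 2.068 4.723
endloop
endfacet
facet normal 0.651 -0.246 0.718
outer loop
vertex 1.508 2.216 4.2
vertex 0.876 2.068 4.723
vertex 1.164 1.182 4.158
endloop
endfacet
facet normal -0.651 0.246 -0.718
outer loop
vertex -0.173 2.464 3.568
vertex 0.116 1.578 3.002
vertex -0.637 1.797 3.76
endloop
endfacet
facet normal -0.517 0.549 0.657
outer loop
vertex -0.173 2.464 3.568
vertex -0.637 1.797 3.76
vertex 0.876 2.068 4.723
endloop
endfacet
facet normal -0.516 0.549 0.657
outer loop
vertex 0.876 2.068 4.723
vertex -0.637 1.797 3.76
vertex 0.412 1.401 4.916
endloop
endfacet
facet normal 0.652 -0.246 0.718
outer loop
vertex 0.876 2.068 4.723
vertex 0.412 1.401 4.916
vertex 1.164 1.182 4.158
endloop
endfacet
facet normal -0.652 0.245 -0.718
outer loop
vertex -0.637 1.797 3.76
vertex 0.116 1.578 3.002
vertex -0.659 1.002 3.509
endloop
endfacet
facet normal -0.758 -0.177 0.627
outer loop
vertex -0.637 1.797 3.76
vertex -0.659 1.002 3.509
vertex 0.412 1.401 4.916
endloop
endfacet
facet normal -0.758 -0.178 0.627
outer loop
vertex 0.412 1.401 4.916
vertex -0.659 1.002 3.509
vertex 0.39 0.606 4.664
endloop
endfacet
facet normal 0.652 -0.245 0.718
outer loop
vertex 0.412 1.401 4.916
vertex 0.39 0.606 4.664
vertex 1.164 1.182 4.158
endloop
endfacet
facet normal -0.652 0.246 -0.717
outer loop
vertex -0.659 1.002 3.509
vertex 0.116 1.578 3.002
vertex -0.228 0.544 2.96
endloop
endfacet
facet normal -0.555 -0.799 0.231
outer loop
vertex -0.659 1.002 3.509
vertex -0.228 0.544 2.96
vertex 0.39 0.606 4.664
endloop
endfacet
facet normal -0.555 -0.799 0.230
outer loop
vertex 0.39 0.606 4.664
vertex -0.228 0.544 2.96
vertex 0.821 0.149 4.116
endloop
endfacet
facet normal 0.652 -0.246 0.717
outer loop
vertex 0.39 0.606 4.664
vertex 0.821 0.149 4.116
vertex 1.164 1.182 4.158
endloop
endfacet
facet normal -0.651 0.246 -0.718
outer loop
vertex -0.228 0.544 2.96
vertex 0.116 1.578 3.002
vertex 0.404 0.692 2.437
endloop
endfacet
facet normal -0.026 -0.953 -0.302
outer loop
vertex -0.228 0.544 2.96
vertex 0.404 0.692 2.437
vertex 0.821 0.149 4.116
endloop
endfacet
facet normal -0.028 -0.953 -0.301
outer loop
vertex 0.821 0.149 4.116
vertex 0.404 0.692 2.437
vertex 1.453 0.296 3.592
endloop
endfacet
facet normal 0.652 -0.246 0.717
outer loop
vertex 0.821 0.149 4.116
vertex 1.453 0.296 3.592
vertex 1.164 1.182 4.158
endloop
endfacet
facet normal -0.652 0.246 -0.718
outer loop
vertex 0.404 0.692 2.437
vertex 0.116 1.578 3.002
vertex 0.868 1.359 2.244
endloop
endfacet
facet normal 0.516 -0.549 -0.657
outer loop
vertex 0.404 0.692 2.437
vertex 0.868 1.359 2.244
vertex 1.453 0.296 3.592
endloop
endfacet
facet normal 0.517 -0.549 -0.657
outer loop
vertex 1.453 0.296 3.592
vertex 0.868 1.359 2.244
vertex 1.917 0.963 3.4
endloop
endfacet
facet normal 0.651 -0.246 0.718
outer loop
vertex 1.453 0.296 3.592
vertex 1.917 0.963 3.4
vertex 1.164 1.182 4.158
endloop
endfacet
facet normal -0.652 0.245 -0.718
outer loop
vertex 0.868 1.359 2.244
vertex 0.116 1.578 3.002
vertex 0.89 2.154 2.496
endloop
endfacet
facet normal 0.758 0.178 -0.627
outer loop
vertex 0.868 1.359 2.244
vertex 0.89 2.154 2.496
vertex 1.917 0.963 3.4
endloop
endfacet
facet normal 0.758 0.177 -0.628
outer loop
vertex 1.917 0.963 3.4
vertex 0.89 2.154 2.496
vertex 1.939 1.758 3.651
endloop
endfacet
facet normal 0.652 -0.245 0.718
outer loop
vertex 1.917 0.963 3.4
vertex 1.939 1.758 3.651
vertex 1.164 1.182 4.158
endloop
endfacet
facet normal -0.520 -0.092 0.849
outer loop
vertex -3.462 0.826 5.054
vertex -3.926 2.096 4.907
vertex -4.722 0.269 4.222
endloop
endfacet
facet normal 0.341 -0.934 0.108
outer loop
vertex -3.614 0.464 2.413
vertex -3.462 0.826 5.054
vertex -4.722 0.269 4.222
endloop
endfacet
facet normal -0.521 -0.091 0.849
outer loop
vertex -4.722 0.269 4.222
vertex -3.926 2.096 4.907
vertex -5.186 1.539 4.074
endloop
endfacet
facet normal -0.783 -0.346 -0.517
outer loop
vertex -5.186 1.539 4.074
vertex -3.614 0.464 2.413
vertex -4.722 0.269 4.222
endloop
endfacet
facet normal 0.783 0.346 0.517
outer loop
vertex -3.462 0.826 5.054
vertex -2.818 2.291 3.098
vertex -3.926 2.096 4.907
endloop
endfacet
facet normal 0.341 -0.934 0.108
outer loop
vertex -2.354 1.021 3.246
vertex -3.462 0.826 5.054
vertex -3.614 0.464 2.413
endloop
endfacet
facet normal 0.783 0.346 0.517
outer loop
vertex -2.354 1.021 3.246
vertex -2.818 2.291 3.098
vertex -3.462 0.826 5.054
endloop
endfacet
facet normal -0.341 0.934 -0.108
outer loop
vertex -3.926 2.096 4.907
vertex -2.818 2.291 3.098
vertex -5.186 1.539 4.074
endloop
endfacet
facet normal -0.783 -0.346 -0.517
outer loop
vertex -4.078 1.734 2.266
vertex -3.614 0.464 2.413
vertex -5.186 1.539 4.074
endloop
endfacet
facet normal -0.341 0.934 -0.108
outer loop
vertex -5.186 1.539 4.074
vertex -2.818 2.291 3.098
vertex -4.078 1.734 2.266
endloop
endfacet
facet normal 0.521 0.092 -0.849
outer loop
vertex -4.078 1.734 2.266
vertex -2.354 1.021 3.246
vertex -3.614 0.464 2.413
endloop
endfacet
facet normal 0.520 0.091 -0.849
outer loop
vertex -2.818 2.291 3.098
vertex -2.354 1.021 3.246
vertex -4.078 1.734 2.266
endloop
endfacet

endsolid


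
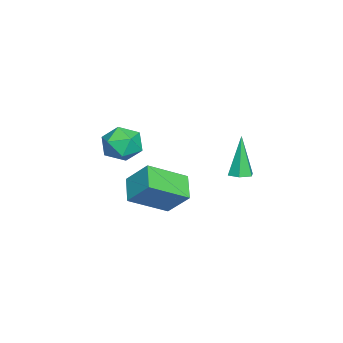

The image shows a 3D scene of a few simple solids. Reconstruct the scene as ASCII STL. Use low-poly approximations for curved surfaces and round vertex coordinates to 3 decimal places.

solid 
facet normal 0.234 0.034 -0.972
outer loop
vertex 1.174 1.628 -2.073
vertex 0.845 2.065 -2.137
vertex 1.375 2.136 -2.007
endloop
endfacet
facet normal 0.823 -0.380 0.422
outer loop
vertex 1.174 1.628 -2.073
vertex 1.375 2.136 -2.007
vertex 0.375 1.995 -0.183
endloop
endfacet
facet normal 0.234 0.036 -0.972
outer loop
vertex 1.375 2.136 -2.007
vertex 0.845 2.065 -2.137
vertex 1.046 2.572 -2.07
endloop
endfacet
facet normal 0.692 0.584 0.425
outer loop
vertex 1.375 2.136 -2.007
vertex 1.046 2.572 -2.07
vertex 0.375 1.995 -0.183
endloop
endfacet
facet normal 0.234 0.036 -0.972
outer loop
vertex 1.046 2.572 -2.07
vertex 0.845 2.065 -2.137
vertex 0.516 2.501 -2.2
endloop
endfacet
facet normal -0.184 0.956 0.227
outer loop
vertex 1.046 2.572 -2.07
vertex 0.516 2.501 -2.2
vertex 0.375 1.995 -0.183
endloop
endfacet
facet normal 0.233 0.036 -0.972
outer loop
vertex 0.516 2.501 -2.2
vertex 0.845 2.065 -2.137
vertex 0.315 1.993 -2.267
endloop
endfacet
facet normal -0.931 0.365 0.026
outer loop
vertex 0.516 2.501 -2.2
vertex 0.315 1.993 -2.267
vertex 0.375 1.995 -0.183
endloop
endfacet
facet normal 0.234 0.034 -0.972
outer loop
vertex 0.315 1.993 -2.267
vertex 0.845 2.065 -2.137
vertex 0.644 1.557 -2.203
endloop
endfacet
facet normal -0.800 -0.600 0.024
outer loop
vertex 0.315 1.993 -2.267
vertex 0.644 1.557 -2.203
vertex 0.375 1.995 -0.183
endloop
endfacet
facet normal 0.234 0.034 -0.972
outer loop
vertex 0.644 1.557 -2.203
vertex 0.845 2.065 -2.137
vertex 1.174 1.628 -2.073
endloop
endfacet
facet normal 0.076 -0.972 0.221
outer loop
vertex 0.644 1.557 -2.203
vertex 1.174 1.628 -2.073
vertex 0.375 1.995 -0.183
endloop
endfacet
facet normal -0.510 0.708 -0.489
outer loop
vertex -1.143 -1.504 -4.574
vertex -0.809 -0.494 -3.46
vertex -0.035 -1.154 -5.222
endloop
endfacet
facet normal -0.216 -0.655 -0.724
outer loop
vertex 1.009 -2.606 -4.22
vertex -1.143 -1.504 -4.574
vertex -0.035 -1.154 -5.222
endloop
endfacet
facet normal -0.509 0.708 -0.489
outer loop
vertex -0.035 -1.154 -5.222
vertex -0.809 -0.494 -3.46
vertex 0.298 -0.145 -4.108
endloop
endfacet
facet normal 0.833 0.263 -0.487
outer loop
vertex 0.298 -0.145 -4.108
vertex 1.009 -2.606 -4.22
vertex -0.035 -1.154 -5.222
endloop
endfacet
facet normal -0.833 -0.262 0.488
outer loop
vertex -1.143 -1.504 -4.574
vertex 0.235 -1.946 -2.458
vertex -0.809 -0.494 -3.46
endloop
endfacet
facet normal -0.217 -0.656 -0.723
outer loop
vertex -0.098 -2.955 -3.572
vertex -1.143 -1.504 -4.574
vertex 1.009 -2.606 -4.22
endloop
endfacet
facet normal -0.833 -0.263 0.487
outer loop
vertex -0.098 -2.955 -3.572
vertex 0.235 -1.946 -2.458
vertex -1.143 -1.504 -4.574
endloop
endfacet
facet normal 0.217 0.655 0.724
outer loop
vertex -0.809 -0.494 -3.46
vertex 0.235 -1.946 -2.458
vertex 0.298 -0.145 -4.108
endloop
endfacet
facet normal 0.832 0.263 -0.488
outer loop
vertex 1.343 -1.596 -3.106
vertex 1.009 -2.606 -4.22
vertex 0.298 -0.145 -4.108
endloop
endfacet
facet normal 0.216 0.655 0.724
outer loop
vertex 0.298 -0.145 -4.108
vertex 0.235 -1.946 -2.458
vertex 1.343 -1.596 -3.106
endloop
endfacet
facet normal 0.509 -0.708 0.489
outer loop
vertex 1.343 -1.596 -3.106
vertex -0.098 -2.955 -3.572
vertex 1.009 -2.606 -4.22
endloop
endfacet
facet normal 0.510 -0.708 0.489
outer loop
vertex 0.235 -1.946 -2.458
vertex -0.098 -2.955 -3.572
vertex 1.343 -1.596 -3.106
endloop
endfacet
facet normal 0.054 0.918 0.392
outer loop
vertex -1.055 -2.506 -2.312
vertex -1.66 -2.787 -1.569
vertex -0.671 -2.887 -1.472
endloop
endfacet
facet normal 0.655 0.754 0.043
outer loop
vertex -1.055 -2.506 -2.312
vertex -0.671 -2.887 -1.472
vertex -0.3 -3.159 -2.359
endloop
endfacet
facet normal 0.483 0.604 -0.633
outer loop
vertex -1.055 -2.506 -2.312
vertex -0.3 -3.159 -2.359
vertex -1.06 -3.227 -3.004
endloop
endfacet
facet normal -0.224 0.676 -0.702
outer loop
vertex -1.055 -2.506 -2.312
vertex -1.06 -3.227 -3.004
vertex -1.901 -2.997 -2.515
endloop
endfacet
facet normal -0.488 0.870 -0.069
outer loop
vertex -1.055 -2.506 -2.312
vertex -1.901 -2.997 -2.515
vertex -1.66 -2.787 -1.569
endloop
endfacet
facet normal 0.927 0.164 0.337
outer loop
vertex -0.3 -3.159 -2.359
vertex -0.671 -2.887 -1.472
vertex -0.439 -3.843 -1.645
endloop
endfacet
facet normal -0.045 0.430 0.902
outer loop
vertex -0.671 -2.887 -1.472
vertex -1.66 -2.787 -1.569
vertex -1.28 -3.613 -1.156
endloop
endfacet
facet normal -0.923 0.352 0.157
outer loop
vertex -1.66 -2.787 -1.569
vertex -1.901 -2.997 -2.515
vertex -2.04 -3.681 -1.801
endloop
endfacet
facet normal -0.495 0.037 -0.868
outer loop
vertex -1.901 -2.997 -2.515
vertex -1.06 -3.227 -3.004
vertex -1.669 -3.953 -2.688
endloop
endfacet
facet normal 0.649 -0.080 -0.756
outer loop
vertex -1.06 -3.227 -3.004
vertex -0.3 -3.159 -2.359
vertex -0.68 -4.053 -2.591
endloop
endfacet
facet normal 0.224 -0.676 0.702
outer loop
vertex -1.285 -4.334 -1.848
vertex -0.439 -3.843 -1.645
vertex -1.28 -3.613 -1.156
endloop
endfacet
facet normal -0.483 -0.604 0.633
outer loop
vertex -1.285 -4.334 -1.848
vertex -1.28 -3.613 -1.156
vertex -2.04 -3.681 -1.801
endloop
endfacet
facet normal -0.655 -0.754 -0.043
outer loop
vertex -1.285 -4.334 -1.848
vertex -2.04 -3.681 -1.801
vertex -1.669 -3.953 -2.688
endloop
endfacet
facet normal -0.054 -0.918 -0.392
outer loop
vertex -1.285 -4.334 -1.848
vertex -1.669 -3.953 -2.688
vertex -0.68 -4.053 -2.591
endloop
endfacet
facet normal 0.488 -0.870 0.069
outer loop
vertex -1.285 -4.334 -1.848
vertex -0.68 -4.053 -2.591
vertex -0.439 -3.843 -1.645
endloop
endfacet
facet normal 0.495 -0.037 0.868
outer loop
vertex -1.28 -3.613 -1.156
vertex -0.439 -3.843 -1.645
vertex -0.671 -2.887 -1.472
endloop
endfacet
facet normal -0.649 0.080 0.756
outer loop
vertex -2.04 -3.681 -1.801
vertex -1.28 -3.613 -1.156
vertex -1.66 -2.787 -1.569
endloop
endfacet
facet normal -0.927 -0.164 -0.337
outer loop
vertex -1.669 -3.953 -2.688
vertex -2.04 -3.681 -1.801
vertex -1.901 -2.997 -2.515
endloop
endfacet
facet normal 0.045 -0.430 -0.902
outer loop
vertex -0.68 -4.053 -2.591
vertex -1.669 -3.953 -2.688
vertex -1.06 -3.227 -3.004
endloop
endfacet
facet normal 0.923 -0.352 -0.157
outer loop
vertex -0.439 -3.843 -1.645
vertex -0.68 -4.053 -2.591
vertex -0.3 -3.159 -2.359
endloop
endfacet

endsolid


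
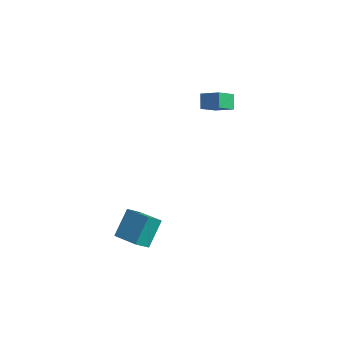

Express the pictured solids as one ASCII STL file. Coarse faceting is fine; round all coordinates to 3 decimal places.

solid 
facet normal -0.971 0.156 -0.179
outer loop
vertex -4.027 -2.467 -2.65
vertex -3.707 -1.557 -3.595
vertex -4.005 -3.882 -4.006
endloop
endfacet
facet normal -0.237 -0.674 0.700
outer loop
vertex -2.373 -4.143 -3.705
vertex -4.027 -2.467 -2.65
vertex -4.005 -3.882 -4.006
endloop
endfacet
facet normal -0.971 0.156 -0.179
outer loop
vertex -4.005 -3.882 -4.006
vertex -3.707 -1.557 -3.595
vertex -3.685 -2.972 -4.951
endloop
endfacet
facet normal 0.012 -0.722 -0.691
outer loop
vertex -3.685 -2.972 -4.951
vertex -2.373 -4.143 -3.705
vertex -4.005 -3.882 -4.006
endloop
endfacet
facet normal -0.012 0.722 0.691
outer loop
vertex -4.027 -2.467 -2.65
vertex -2.075 -1.818 -3.294
vertex -3.707 -1.557 -3.595
endloop
endfacet
facet normal -0.237 -0.674 0.700
outer loop
vertex -2.395 -2.728 -2.349
vertex -4.027 -2.467 -2.65
vertex -2.373 -4.143 -3.705
endloop
endfacet
facet normal -0.012 0.722 0.691
outer loop
vertex -2.395 -2.728 -2.349
vertex -2.075 -1.818 -3.294
vertex -4.027 -2.467 -2.65
endloop
endfacet
facet normal 0.237 0.674 -0.700
outer loop
vertex -3.707 -1.557 -3.595
vertex -2.075 -1.818 -3.294
vertex -3.685 -2.972 -4.951
endloop
endfacet
facet normal 0.012 -0.722 -0.691
outer loop
vertex -2.053 -3.233 -4.65
vertex -2.373 -4.143 -3.705
vertex -3.685 -2.972 -4.951
endloop
endfacet
facet normal 0.237 0.674 -0.700
outer loop
vertex -3.685 -2.972 -4.951
vertex -2.075 -1.818 -3.294
vertex -2.053 -3.233 -4.65
endloop
endfacet
facet normal 0.971 -0.156 0.179
outer loop
vertex -2.053 -3.233 -4.65
vertex -2.395 -2.728 -2.349
vertex -2.373 -4.143 -3.705
endloop
endfacet
facet normal 0.971 -0.156 0.179
outer loop
vertex -2.075 -1.818 -3.294
vertex -2.395 -2.728 -2.349
vertex -2.053 -3.233 -4.65
endloop
endfacet
facet normal -0.392 0.622 0.678
outer loop
vertex -2.7 3.457 4.249
vertex -1.525 3.581 4.814
vertex -2.39 4.638 3.344
endloop
endfacet
facet normal -0.897 -0.095 -0.431
outer loop
vertex -1.975 3.979 2.626
vertex -2.7 3.457 4.249
vertex -2.39 4.638 3.344
endloop
endfacet
facet normal -0.392 0.622 0.678
outer loop
vertex -2.39 4.638 3.344
vertex -1.525 3.581 4.814
vertex -1.215 4.762 3.909
endloop
endfacet
facet normal 0.204 0.777 -0.595
outer loop
vertex -1.215 4.762 3.909
vertex -1.975 3.979 2.626
vertex -2.39 4.638 3.344
endloop
endfacet
facet normal -0.204 -0.777 0.595
outer loop
vertex -2.7 3.457 4.249
vertex -1.11 2.922 4.096
vertex -1.525 3.581 4.814
endloop
endfacet
facet normal -0.897 -0.095 -0.431
outer loop
vertex -2.285 2.798 3.531
vertex -2.7 3.457 4.249
vertex -1.975 3.979 2.626
endloop
endfacet
facet normal -0.204 -0.777 0.595
outer loop
vertex -2.285 2.798 3.531
vertex -1.11 2.922 4.096
vertex -2.7 3.457 4.249
endloop
endfacet
facet normal 0.897 0.095 0.431
outer loop
vertex -1.525 3.581 4.814
vertex -1.11 2.922 4.096
vertex -1.215 4.762 3.909
endloop
endfacet
facet normal 0.204 0.777 -0.595
outer loop
vertex -0.8 4.103 3.191
vertex -1.975 3.979 2.626
vertex -1.215 4.762 3.909
endloop
endfacet
facet normal 0.897 0.095 0.431
outer loop
vertex -1.215 4.762 3.909
vertex -1.11 2.922 4.096
vertex -0.8 4.103 3.191
endloop
endfacet
facet normal 0.392 -0.622 -0.678
outer loop
vertex -0.8 4.103 3.191
vertex -2.285 2.798 3.531
vertex -1.975 3.979 2.626
endloop
endfacet
facet normal 0.392 -0.622 -0.678
outer loop
vertex -1.11 2.922 4.096
vertex -2.285 2.798 3.531
vertex -0.8 4.103 3.191
endloop
endfacet

endsolid


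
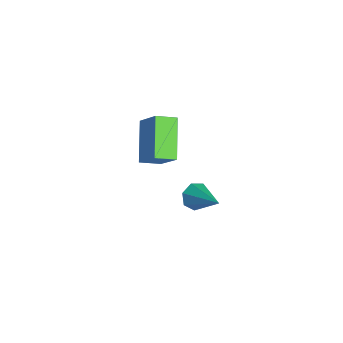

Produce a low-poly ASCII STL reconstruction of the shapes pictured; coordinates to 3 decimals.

solid 
facet normal -0.607 -0.252 -0.754
outer loop
vertex -2.925 -4.481 1.384
vertex -4.423 -3.999 2.43
vertex -2.875 -3.613 1.054
endloop
endfacet
facet normal 0.793 -0.256 -0.553
outer loop
vertex -1.977 -3.241 2.17
vertex -2.925 -4.481 1.384
vertex -2.875 -3.613 1.054
endloop
endfacet
facet normal -0.607 -0.251 -0.754
outer loop
vertex -2.875 -3.613 1.054
vertex -4.423 -3.999 2.43
vertex -4.374 -3.13 2.101
endloop
endfacet
facet normal 0.053 0.934 -0.354
outer loop
vertex -4.374 -3.13 2.101
vertex -1.977 -3.241 2.17
vertex -2.875 -3.613 1.054
endloop
endfacet
facet normal -0.053 -0.934 0.354
outer loop
vertex -2.925 -4.481 1.384
vertex -3.525 -3.627 3.546
vertex -4.423 -3.999 2.43
endloop
endfacet
facet normal 0.792 -0.255 -0.554
outer loop
vertex -2.026 -4.11 2.499
vertex -2.925 -4.481 1.384
vertex -1.977 -3.241 2.17
endloop
endfacet
facet normal -0.054 -0.934 0.354
outer loop
vertex -2.026 -4.11 2.499
vertex -3.525 -3.627 3.546
vertex -2.925 -4.481 1.384
endloop
endfacet
facet normal -0.793 0.254 0.553
outer loop
vertex -4.423 -3.999 2.43
vertex -3.525 -3.627 3.546
vertex -4.374 -3.13 2.101
endloop
endfacet
facet normal 0.053 0.934 -0.354
outer loop
vertex -3.475 -2.759 3.216
vertex -1.977 -3.241 2.17
vertex -4.374 -3.13 2.101
endloop
endfacet
facet normal -0.792 0.256 0.554
outer loop
vertex -4.374 -3.13 2.101
vertex -3.525 -3.627 3.546
vertex -3.475 -2.759 3.216
endloop
endfacet
facet normal 0.607 0.251 0.754
outer loop
vertex -3.475 -2.759 3.216
vertex -2.026 -4.11 2.499
vertex -1.977 -3.241 2.17
endloop
endfacet
facet normal 0.607 0.252 0.754
outer loop
vertex -3.525 -3.627 3.546
vertex -2.026 -4.11 2.499
vertex -3.475 -2.759 3.216
endloop
endfacet
facet normal -0.804 -0.278 -0.525
outer loop
vertex -3.371 -1.598 -3.011
vertex -3.58 -1.959 -2.5
vertex -3.709 -1.326 -2.637
endloop
endfacet
facet normal 0.318 0.880 -0.353
outer loop
vertex -3.371 -1.598 -3.011
vertex -3.709 -1.326 -2.637
vertex -2.14 -1.461 -1.56
endloop
endfacet
facet normal -0.805 -0.278 -0.525
outer loop
vertex -3.709 -1.326 -2.637
vertex -3.58 -1.959 -2.5
vertex -3.95 -1.531 -2.159
endloop
endfacet
facet normal -0.145 0.934 0.328
outer loop
vertex -3.709 -1.326 -2.637
vertex -3.95 -1.531 -2.159
vertex -2.14 -1.461 -1.56
endloop
endfacet
facet normal -0.805 -0.278 -0.524
outer loop
vertex -3.95 -1.531 -2.159
vertex -3.58 -1.959 -2.5
vertex -3.912 -2.058 -1.938
endloop
endfacet
facet normal -0.307 0.349 0.885
outer loop
vertex -3.95 -1.531 -2.159
vertex -3.912 -2.058 -1.938
vertex -2.14 -1.461 -1.56
endloop
endfacet
facet normal -0.805 -0.278 -0.524
outer loop
vertex -3.912 -2.058 -1.938
vertex -3.58 -1.959 -2.5
vertex -3.625 -2.51 -2.139
endloop
endfacet
facet normal -0.047 -0.431 0.901
outer loop
vertex -3.912 -2.058 -1.938
vertex -3.625 -2.51 -2.139
vertex -2.14 -1.461 -1.56
endloop
endfacet
facet normal -0.805 -0.278 -0.524
outer loop
vertex -3.625 -2.51 -2.139
vertex -3.58 -1.959 -2.5
vertex -3.304 -2.547 -2.612
endloop
endfacet
facet normal 0.439 -0.822 0.362
outer loop
vertex -3.625 -2.51 -2.139
vertex -3.304 -2.547 -2.612
vertex -2.14 -1.461 -1.56
endloop
endfacet
facet normal -0.805 -0.278 -0.525
outer loop
vertex -3.304 -2.547 -2.612
vertex -3.58 -1.959 -2.5
vertex -3.191 -2.141 -3.0
endloop
endfacet
facet normal 0.785 -0.528 -0.324
outer loop
vertex -3.304 -2.547 -2.612
vertex -3.191 -2.141 -3.0
vertex -2.14 -1.461 -1.56
endloop
endfacet
facet normal -0.805 -0.277 -0.525
outer loop
vertex -3.191 -2.141 -3.0
vertex -3.58 -1.959 -2.5
vertex -3.371 -1.598 -3.011
endloop
endfacet
facet normal 0.731 0.229 -0.642
outer loop
vertex -3.191 -2.141 -3.0
vertex -3.371 -1.598 -3.011
vertex -2.14 -1.461 -1.56
endloop
endfacet

endsolid


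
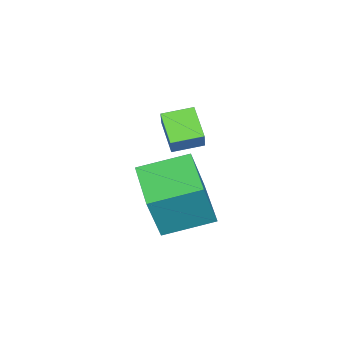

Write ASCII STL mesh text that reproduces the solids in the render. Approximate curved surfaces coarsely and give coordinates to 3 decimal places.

solid 
facet normal -0.756 -0.618 0.214
outer loop
vertex 2.4 -2.025 -0.56
vertex 1.288 -0.478 -0.02
vertex 1.722 -1.85 -2.455
endloop
endfacet
facet normal 0.561 -0.781 -0.273
outer loop
vertex 3.372 -0.502 -2.92
vertex 2.4 -2.025 -0.56
vertex 1.722 -1.85 -2.455
endloop
endfacet
facet normal -0.757 -0.618 0.213
outer loop
vertex 1.722 -1.85 -2.455
vertex 1.288 -0.478 -0.02
vertex 0.611 -0.303 -1.915
endloop
endfacet
facet normal -0.335 0.087 -0.938
outer loop
vertex 0.611 -0.303 -1.915
vertex 3.372 -0.502 -2.92
vertex 1.722 -1.85 -2.455
endloop
endfacet
facet normal 0.335 -0.087 0.938
outer loop
vertex 2.4 -2.025 -0.56
vertex 2.938 0.87 -0.485
vertex 1.288 -0.478 -0.02
endloop
endfacet
facet normal 0.562 -0.781 -0.273
outer loop
vertex 4.049 -0.677 -1.025
vertex 2.4 -2.025 -0.56
vertex 3.372 -0.502 -2.92
endloop
endfacet
facet normal 0.335 -0.087 0.938
outer loop
vertex 4.049 -0.677 -1.025
vertex 2.938 0.87 -0.485
vertex 2.4 -2.025 -0.56
endloop
endfacet
facet normal -0.561 0.781 0.273
outer loop
vertex 1.288 -0.478 -0.02
vertex 2.938 0.87 -0.485
vertex 0.611 -0.303 -1.915
endloop
endfacet
facet normal -0.335 0.086 -0.938
outer loop
vertex 2.26 1.045 -2.38
vertex 3.372 -0.502 -2.92
vertex 0.611 -0.303 -1.915
endloop
endfacet
facet normal -0.562 0.781 0.273
outer loop
vertex 0.611 -0.303 -1.915
vertex 2.938 0.87 -0.485
vertex 2.26 1.045 -2.38
endloop
endfacet
facet normal 0.757 0.618 -0.213
outer loop
vertex 2.26 1.045 -2.38
vertex 4.049 -0.677 -1.025
vertex 3.372 -0.502 -2.92
endloop
endfacet
facet normal 0.757 0.618 -0.214
outer loop
vertex 2.938 0.87 -0.485
vertex 4.049 -0.677 -1.025
vertex 2.26 1.045 -2.38
endloop
endfacet
facet normal -0.571 -0.273 -0.774
outer loop
vertex 1.981 -1.226 1.637
vertex 1.28 -0.337 1.841
vertex 2.712 -0.463 0.828
endloop
endfacet
facet normal 0.610 -0.772 -0.178
outer loop
vertex 3.34 -0.163 1.679
vertex 1.981 -1.226 1.637
vertex 2.712 -0.463 0.828
endloop
endfacet
facet normal -0.571 -0.273 -0.774
outer loop
vertex 2.712 -0.463 0.828
vertex 1.28 -0.337 1.841
vertex 2.011 0.425 1.032
endloop
endfacet
facet normal 0.550 0.573 -0.608
outer loop
vertex 2.011 0.425 1.032
vertex 3.34 -0.163 1.679
vertex 2.712 -0.463 0.828
endloop
endfacet
facet normal -0.550 -0.573 0.608
outer loop
vertex 1.981 -1.226 1.637
vertex 1.908 -0.037 2.692
vertex 1.28 -0.337 1.841
endloop
endfacet
facet normal 0.610 -0.773 -0.177
outer loop
vertex 2.609 -0.925 2.488
vertex 1.981 -1.226 1.637
vertex 3.34 -0.163 1.679
endloop
endfacet
facet normal -0.549 -0.573 0.608
outer loop
vertex 2.609 -0.925 2.488
vertex 1.908 -0.037 2.692
vertex 1.981 -1.226 1.637
endloop
endfacet
facet normal -0.609 0.773 0.177
outer loop
vertex 1.28 -0.337 1.841
vertex 1.908 -0.037 2.692
vertex 2.011 0.425 1.032
endloop
endfacet
facet normal 0.550 0.573 -0.608
outer loop
vertex 2.639 0.726 1.883
vertex 3.34 -0.163 1.679
vertex 2.011 0.425 1.032
endloop
endfacet
facet normal -0.610 0.772 0.177
outer loop
vertex 2.011 0.425 1.032
vertex 1.908 -0.037 2.692
vertex 2.639 0.726 1.883
endloop
endfacet
facet normal 0.572 0.273 0.774
outer loop
vertex 2.639 0.726 1.883
vertex 2.609 -0.925 2.488
vertex 3.34 -0.163 1.679
endloop
endfacet
facet normal 0.571 0.273 0.774
outer loop
vertex 1.908 -0.037 2.692
vertex 2.609 -0.925 2.488
vertex 2.639 0.726 1.883
endloop
endfacet

endsolid


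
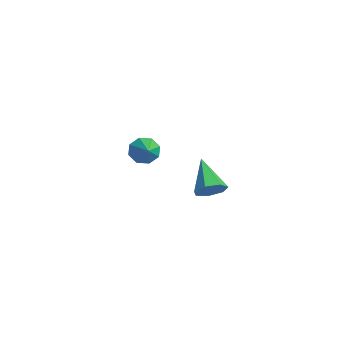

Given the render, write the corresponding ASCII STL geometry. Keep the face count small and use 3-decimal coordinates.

solid 
facet normal 0.808 -0.141 -0.572
outer loop
vertex 4.6 -1.39 0.967
vertex 4.078 -1.651 0.294
vertex 4.361 -0.83 0.492
endloop
endfacet
facet normal 0.188 0.681 0.708
outer loop
vertex 4.6 -1.39 0.967
vertex 4.361 -0.83 0.492
vertex 2.342 -1.349 1.526
endloop
endfacet
facet normal 0.808 -0.141 -0.572
outer loop
vertex 4.361 -0.83 0.492
vertex 4.078 -1.651 0.294
vertex 3.909 -0.888 -0.132
endloop
endfacet
facet normal -0.216 0.974 0.066
outer loop
vertex 4.361 -0.83 0.492
vertex 3.909 -0.888 -0.132
vertex 2.342 -1.349 1.526
endloop
endfacet
facet normal 0.807 -0.141 -0.573
outer loop
vertex 3.909 -0.888 -0.132
vertex 4.078 -1.651 0.294
vertex 3.584 -1.521 -0.434
endloop
endfacet
facet normal -0.670 0.571 -0.475
outer loop
vertex 3.909 -0.888 -0.132
vertex 3.584 -1.521 -0.434
vertex 2.342 -1.349 1.526
endloop
endfacet
facet normal 0.808 -0.140 -0.573
outer loop
vertex 3.584 -1.521 -0.434
vertex 4.078 -1.651 0.294
vertex 3.632 -2.251 -0.188
endloop
endfacet
facet normal -0.832 -0.226 -0.507
outer loop
vertex 3.584 -1.521 -0.434
vertex 3.632 -2.251 -0.188
vertex 2.342 -1.349 1.526
endloop
endfacet
facet normal 0.808 -0.141 -0.572
outer loop
vertex 3.632 -2.251 -0.188
vertex 4.078 -1.651 0.294
vertex 4.015 -2.53 0.421
endloop
endfacet
facet normal -0.580 -0.814 -0.008
outer loop
vertex 3.632 -2.251 -0.188
vertex 4.015 -2.53 0.421
vertex 2.342 -1.349 1.526
endloop
endfacet
facet normal 0.808 -0.141 -0.573
outer loop
vertex 4.015 -2.53 0.421
vertex 4.078 -1.651 0.294
vertex 4.446 -2.147 0.935
endloop
endfacet
facet normal -0.104 -0.754 0.649
outer loop
vertex 4.015 -2.53 0.421
vertex 4.446 -2.147 0.935
vertex 2.342 -1.349 1.526
endloop
endfacet
facet normal 0.808 -0.140 -0.572
outer loop
vertex 4.446 -2.147 0.935
vertex 4.078 -1.651 0.294
vertex 4.6 -1.39 0.967
endloop
endfacet
facet normal 0.238 -0.089 0.967
outer loop
vertex 4.446 -2.147 0.935
vertex 4.6 -1.39 0.967
vertex 2.342 -1.349 1.526
endloop
endfacet
facet normal -0.833 0.210 -0.512
outer loop
vertex -3.026 -1.798 -1.851
vertex -3.504 -1.873 -1.105
vertex -3.082 -1.207 -1.518
endloop
endfacet
facet normal 0.881 0.293 -0.372
outer loop
vertex -3.026 -1.798 -1.851
vertex -3.082 -1.207 -1.518
vertex -2.256 -2.187 -0.335
endloop
endfacet
facet normal -0.833 0.210 -0.513
outer loop
vertex -3.082 -1.207 -1.518
vertex -3.504 -1.873 -1.105
vertex -3.386 -1.006 -0.942
endloop
endfacet
facet normal 0.688 0.717 0.113
outer loop
vertex -3.082 -1.207 -1.518
vertex -3.386 -1.006 -0.942
vertex -2.256 -2.187 -0.335
endloop
endfacet
facet normal -0.832 0.210 -0.514
outer loop
vertex -3.386 -1.006 -0.942
vertex -3.504 -1.873 -1.105
vertex -3.76 -1.313 -0.462
endloop
endfacet
facet normal 0.326 0.660 0.677
outer loop
vertex -3.386 -1.006 -0.942
vertex -3.76 -1.313 -0.462
vertex -2.256 -2.187 -0.335
endloop
endfacet
facet normal -0.833 0.208 -0.513
outer loop
vertex -3.76 -1.313 -0.462
vertex -3.504 -1.873 -1.105
vertex -3.983 -1.948 -0.358
endloop
endfacet
facet normal 0.009 0.159 0.987
outer loop
vertex -3.76 -1.313 -0.462
vertex -3.983 -1.948 -0.358
vertex -2.256 -2.187 -0.335
endloop
endfacet
facet normal -0.833 0.210 -0.513
outer loop
vertex -3.983 -1.948 -0.358
vertex -3.504 -1.873 -1.105
vertex -3.926 -2.539 -0.692
endloop
endfacet
facet normal -0.080 -0.496 0.864
outer loop
vertex -3.983 -1.948 -0.358
vertex -3.926 -2.539 -0.692
vertex -2.256 -2.187 -0.335
endloop
endfacet
facet normal -0.832 0.209 -0.513
outer loop
vertex -3.926 -2.539 -0.692
vertex -3.504 -1.873 -1.105
vertex -3.622 -2.74 -1.267
endloop
endfacet
facet normal 0.112 -0.918 0.380
outer loop
vertex -3.926 -2.539 -0.692
vertex -3.622 -2.74 -1.267
vertex -2.256 -2.187 -0.335
endloop
endfacet
facet normal -0.833 0.209 -0.512
outer loop
vertex -3.622 -2.74 -1.267
vertex -3.504 -1.873 -1.105
vertex -3.249 -2.433 -1.748
endloop
endfacet
facet normal 0.474 -0.862 -0.183
outer loop
vertex -3.622 -2.74 -1.267
vertex -3.249 -2.433 -1.748
vertex -2.256 -2.187 -0.335
endloop
endfacet
facet normal -0.833 0.209 -0.513
outer loop
vertex -3.249 -2.433 -1.748
vertex -3.504 -1.873 -1.105
vertex -3.026 -1.798 -1.851
endloop
endfacet
facet normal 0.792 -0.358 -0.494
outer loop
vertex -3.249 -2.433 -1.748
vertex -3.026 -1.798 -1.851
vertex -2.256 -2.187 -0.335
endloop
endfacet

endsolid


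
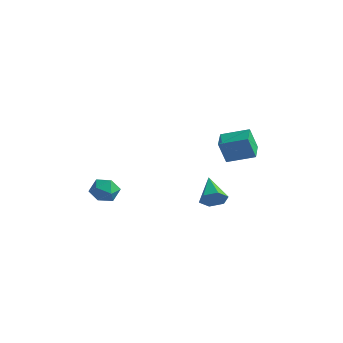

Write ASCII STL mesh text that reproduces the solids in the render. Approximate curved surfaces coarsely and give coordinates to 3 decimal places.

solid 
facet normal -0.775 -0.562 -0.290
outer loop
vertex 3.292 2.157 2.677
vertex 2.392 3.286 2.895
vertex 3.513 2.623 1.183
endloop
endfacet
facet normal 0.616 -0.773 -0.150
outer loop
vertex 4.908 3.634 1.705
vertex 3.292 2.157 2.677
vertex 3.513 2.623 1.183
endloop
endfacet
facet normal -0.775 -0.562 -0.290
outer loop
vertex 3.513 2.623 1.183
vertex 2.392 3.286 2.895
vertex 2.613 3.752 1.402
endloop
endfacet
facet normal 0.140 0.295 -0.945
outer loop
vertex 2.613 3.752 1.402
vertex 4.908 3.634 1.705
vertex 3.513 2.623 1.183
endloop
endfacet
facet normal -0.140 -0.294 0.945
outer loop
vertex 3.292 2.157 2.677
vertex 3.787 4.297 3.417
vertex 2.392 3.286 2.895
endloop
endfacet
facet normal 0.616 -0.773 -0.150
outer loop
vertex 4.687 3.168 3.198
vertex 3.292 2.157 2.677
vertex 4.908 3.634 1.705
endloop
endfacet
facet normal -0.140 -0.295 0.945
outer loop
vertex 4.687 3.168 3.198
vertex 3.787 4.297 3.417
vertex 3.292 2.157 2.677
endloop
endfacet
facet normal -0.616 0.773 0.150
outer loop
vertex 2.392 3.286 2.895
vertex 3.787 4.297 3.417
vertex 2.613 3.752 1.402
endloop
endfacet
facet normal 0.140 0.294 -0.945
outer loop
vertex 4.008 4.763 1.923
vertex 4.908 3.634 1.705
vertex 2.613 3.752 1.402
endloop
endfacet
facet normal -0.616 0.773 0.150
outer loop
vertex 2.613 3.752 1.402
vertex 3.787 4.297 3.417
vertex 4.008 4.763 1.923
endloop
endfacet
facet normal 0.775 0.562 0.290
outer loop
vertex 4.008 4.763 1.923
vertex 4.687 3.168 3.198
vertex 4.908 3.634 1.705
endloop
endfacet
facet normal 0.775 0.562 0.290
outer loop
vertex 3.787 4.297 3.417
vertex 4.687 3.168 3.198
vertex 4.008 4.763 1.923
endloop
endfacet
facet normal -0.179 0.324 0.929
outer loop
vertex -4.153 0.66 -2.103
vertex -4.489 -0.267 -1.844
vertex -3.503 -0.034 -1.735
endloop
endfacet
facet normal 0.365 0.679 0.636
outer loop
vertex -4.153 0.66 -2.103
vertex -3.503 -0.034 -1.735
vertex -3.229 0.555 -2.521
endloop
endfacet
facet normal 0.130 0.991 0.039
outer loop
vertex -4.153 0.66 -2.103
vertex -3.229 0.555 -2.521
vertex -4.046 0.686 -3.117
endloop
endfacet
facet normal -0.560 0.828 -0.038
outer loop
vertex -4.153 0.66 -2.103
vertex -4.046 0.686 -3.117
vertex -4.826 0.178 -2.698
endloop
endfacet
facet normal -0.751 0.416 0.513
outer loop
vertex -4.153 0.66 -2.103
vertex -4.826 0.178 -2.698
vertex -4.489 -0.267 -1.844
endloop
endfacet
facet normal 0.866 0.205 0.455
outer loop
vertex -3.229 0.555 -2.521
vertex -3.503 -0.034 -1.735
vertex -2.994 -0.438 -2.522
endloop
endfacet
facet normal -0.015 -0.370 0.929
outer loop
vertex -3.503 -0.034 -1.735
vertex -4.489 -0.267 -1.844
vertex -3.774 -0.946 -2.103
endloop
endfacet
facet normal -0.941 -0.223 0.255
outer loop
vertex -4.489 -0.267 -1.844
vertex -4.826 0.178 -2.698
vertex -4.591 -0.815 -2.699
endloop
endfacet
facet normal -0.631 0.444 -0.636
outer loop
vertex -4.826 0.178 -2.698
vertex -4.046 0.686 -3.117
vertex -4.317 -0.226 -3.485
endloop
endfacet
facet normal 0.487 0.708 -0.512
outer loop
vertex -4.046 0.686 -3.117
vertex -3.229 0.555 -2.521
vertex -3.331 0.007 -3.376
endloop
endfacet
facet normal 0.560 -0.828 0.038
outer loop
vertex -3.667 -0.92 -3.117
vertex -2.994 -0.438 -2.522
vertex -3.774 -0.946 -2.103
endloop
endfacet
facet normal -0.130 -0.991 -0.039
outer loop
vertex -3.667 -0.92 -3.117
vertex -3.774 -0.946 -2.103
vertex -4.591 -0.815 -2.699
endloop
endfacet
facet normal -0.365 -0.679 -0.636
outer loop
vertex -3.667 -0.92 -3.117
vertex -4.591 -0.815 -2.699
vertex -4.317 -0.226 -3.485
endloop
endfacet
facet normal 0.179 -0.324 -0.929
outer loop
vertex -3.667 -0.92 -3.117
vertex -4.317 -0.226 -3.485
vertex -3.331 0.007 -3.376
endloop
endfacet
facet normal 0.751 -0.416 -0.513
outer loop
vertex -3.667 -0.92 -3.117
vertex -3.331 0.007 -3.376
vertex -2.994 -0.438 -2.522
endloop
endfacet
facet normal 0.631 -0.444 0.636
outer loop
vertex -3.774 -0.946 -2.103
vertex -2.994 -0.438 -2.522
vertex -3.503 -0.034 -1.735
endloop
endfacet
facet normal -0.487 -0.708 0.512
outer loop
vertex -4.591 -0.815 -2.699
vertex -3.774 -0.946 -2.103
vertex -4.489 -0.267 -1.844
endloop
endfacet
facet normal -0.866 -0.205 -0.455
outer loop
vertex -4.317 -0.226 -3.485
vertex -4.591 -0.815 -2.699
vertex -4.826 0.178 -2.698
endloop
endfacet
facet normal 0.015 0.370 -0.929
outer loop
vertex -3.331 0.007 -3.376
vertex -4.317 -0.226 -3.485
vertex -4.046 0.686 -3.117
endloop
endfacet
facet normal 0.941 0.223 -0.255
outer loop
vertex -2.994 -0.438 -2.522
vertex -3.331 0.007 -3.376
vertex -3.229 0.555 -2.521
endloop
endfacet
facet normal 0.695 -0.511 -0.506
outer loop
vertex 4.933 0.478 -0.174
vertex 4.478 0.586 -0.908
vertex 5.078 1.173 -0.677
endloop
endfacet
facet normal 0.411 0.477 0.777
outer loop
vertex 4.933 0.478 -0.174
vertex 5.078 1.173 -0.677
vertex 3.082 1.614 0.108
endloop
endfacet
facet normal 0.695 -0.512 -0.505
outer loop
vertex 5.078 1.173 -0.677
vertex 4.478 0.586 -0.908
vertex 4.624 1.281 -1.411
endloop
endfacet
facet normal 0.219 0.976 0.008
outer loop
vertex 5.078 1.173 -0.677
vertex 4.624 1.281 -1.411
vertex 3.082 1.614 0.108
endloop
endfacet
facet normal 0.695 -0.512 -0.505
outer loop
vertex 4.624 1.281 -1.411
vertex 4.478 0.586 -0.908
vertex 4.024 0.694 -1.642
endloop
endfacet
facet normal -0.436 0.678 -0.591
outer loop
vertex 4.624 1.281 -1.411
vertex 4.024 0.694 -1.642
vertex 3.082 1.614 0.108
endloop
endfacet
facet normal 0.695 -0.511 -0.505
outer loop
vertex 4.024 0.694 -1.642
vertex 4.478 0.586 -0.908
vertex 3.879 -0.0 -1.139
endloop
endfacet
facet normal -0.899 -0.118 -0.422
outer loop
vertex 4.024 0.694 -1.642
vertex 3.879 -0.0 -1.139
vertex 3.082 1.614 0.108
endloop
endfacet
facet normal 0.695 -0.511 -0.506
outer loop
vertex 3.879 -0.0 -1.139
vertex 4.478 0.586 -0.908
vertex 4.333 -0.109 -0.405
endloop
endfacet
facet normal -0.707 -0.617 0.346
outer loop
vertex 3.879 -0.0 -1.139
vertex 4.333 -0.109 -0.405
vertex 3.082 1.614 0.108
endloop
endfacet
facet normal 0.695 -0.511 -0.506
outer loop
vertex 4.333 -0.109 -0.405
vertex 4.478 0.586 -0.908
vertex 4.933 0.478 -0.174
endloop
endfacet
facet normal -0.052 -0.319 0.946
outer loop
vertex 4.333 -0.109 -0.405
vertex 4.933 0.478 -0.174
vertex 3.082 1.614 0.108
endloop
endfacet

endsolid


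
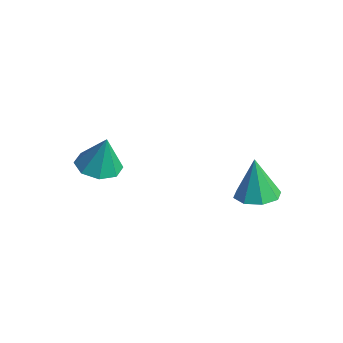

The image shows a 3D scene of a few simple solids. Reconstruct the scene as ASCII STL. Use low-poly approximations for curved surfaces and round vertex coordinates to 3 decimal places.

solid 
facet normal -0.206 -0.122 -0.971
outer loop
vertex -2.656 -3.022 -0.215
vertex -3.563 -3.313 0.014
vertex -3.141 -2.451 -0.184
endloop
endfacet
facet normal 0.744 0.618 0.253
outer loop
vertex -2.656 -3.022 -0.215
vertex -3.141 -2.451 -0.184
vertex -3.217 -3.107 1.646
endloop
endfacet
facet normal -0.206 -0.122 -0.971
outer loop
vertex -3.141 -2.451 -0.184
vertex -3.563 -3.313 0.014
vertex -3.873 -2.385 -0.037
endloop
endfacet
facet normal 0.152 0.928 0.339
outer loop
vertex -3.141 -2.451 -0.184
vertex -3.873 -2.385 -0.037
vertex -3.217 -3.107 1.646
endloop
endfacet
facet normal -0.206 -0.122 -0.971
outer loop
vertex -3.873 -2.385 -0.037
vertex -3.563 -3.313 0.014
vertex -4.424 -2.862 0.14
endloop
endfacet
facet normal -0.471 0.729 0.496
outer loop
vertex -3.873 -2.385 -0.037
vertex -4.424 -2.862 0.14
vertex -3.217 -3.107 1.646
endloop
endfacet
facet normal -0.207 -0.123 -0.971
outer loop
vertex -4.424 -2.862 0.14
vertex -3.563 -3.313 0.014
vertex -4.47 -3.604 0.244
endloop
endfacet
facet normal -0.762 0.136 0.633
outer loop
vertex -4.424 -2.862 0.14
vertex -4.47 -3.604 0.244
vertex -3.217 -3.107 1.646
endloop
endfacet
facet normal -0.207 -0.123 -0.971
outer loop
vertex -4.47 -3.604 0.244
vertex -3.563 -3.313 0.014
vertex -3.985 -4.175 0.213
endloop
endfacet
facet normal -0.549 -0.502 0.668
outer loop
vertex -4.47 -3.604 0.244
vertex -3.985 -4.175 0.213
vertex -3.217 -3.107 1.646
endloop
endfacet
facet normal -0.206 -0.123 -0.971
outer loop
vertex -3.985 -4.175 0.213
vertex -3.563 -3.313 0.014
vertex -3.253 -4.241 0.066
endloop
endfacet
facet normal 0.044 -0.812 0.582
outer loop
vertex -3.985 -4.175 0.213
vertex -3.253 -4.241 0.066
vertex -3.217 -3.107 1.646
endloop
endfacet
facet normal -0.205 -0.123 -0.971
outer loop
vertex -3.253 -4.241 0.066
vertex -3.563 -3.313 0.014
vertex -2.702 -3.764 -0.111
endloop
endfacet
facet normal 0.667 -0.613 0.424
outer loop
vertex -3.253 -4.241 0.066
vertex -2.702 -3.764 -0.111
vertex -3.217 -3.107 1.646
endloop
endfacet
facet normal -0.206 -0.123 -0.971
outer loop
vertex -2.702 -3.764 -0.111
vertex -3.563 -3.313 0.014
vertex -2.656 -3.022 -0.215
endloop
endfacet
facet normal 0.958 -0.019 0.288
outer loop
vertex -2.702 -3.764 -0.111
vertex -2.656 -3.022 -0.215
vertex -3.217 -3.107 1.646
endloop
endfacet
facet normal 0.150 -0.014 -0.989
outer loop
vertex 1.942 1.388 -0.302
vertex 1.103 1.006 -0.424
vertex 1.43 1.876 -0.387
endloop
endfacet
facet normal 0.556 0.669 0.494
outer loop
vertex 1.942 1.388 -0.302
vertex 1.43 1.876 -0.387
vertex 0.817 1.034 1.444
endloop
endfacet
facet normal 0.151 -0.015 -0.988
outer loop
vertex 1.43 1.876 -0.387
vertex 1.103 1.006 -0.424
vertex 0.727 1.854 -0.494
endloop
endfacet
facet normal -0.088 0.916 0.392
outer loop
vertex 1.43 1.876 -0.387
vertex 0.727 1.854 -0.494
vertex 0.817 1.034 1.444
endloop
endfacet
facet normal 0.151 -0.015 -0.988
outer loop
vertex 0.727 1.854 -0.494
vertex 1.103 1.006 -0.424
vertex 0.244 1.336 -0.56
endloop
endfacet
facet normal -0.716 0.630 0.300
outer loop
vertex 0.727 1.854 -0.494
vertex 0.244 1.336 -0.56
vertex 0.817 1.034 1.444
endloop
endfacet
facet normal 0.151 -0.015 -0.988
outer loop
vertex 0.244 1.336 -0.56
vertex 1.103 1.006 -0.424
vertex 0.263 0.624 -0.546
endloop
endfacet
facet normal -0.962 -0.020 0.272
outer loop
vertex 0.244 1.336 -0.56
vertex 0.263 0.624 -0.546
vertex 0.817 1.034 1.444
endloop
endfacet
facet normal 0.150 -0.015 -0.989
outer loop
vertex 0.263 0.624 -0.546
vertex 1.103 1.006 -0.424
vertex 0.775 0.137 -0.461
endloop
endfacet
facet normal -0.680 -0.658 0.325
outer loop
vertex 0.263 0.624 -0.546
vertex 0.775 0.137 -0.461
vertex 0.817 1.034 1.444
endloop
endfacet
facet normal 0.151 -0.015 -0.988
outer loop
vertex 0.775 0.137 -0.461
vertex 1.103 1.006 -0.424
vertex 1.478 0.158 -0.354
endloop
endfacet
facet normal -0.038 -0.904 0.426
outer loop
vertex 0.775 0.137 -0.461
vertex 1.478 0.158 -0.354
vertex 0.817 1.034 1.444
endloop
endfacet
facet normal 0.151 -0.015 -0.988
outer loop
vertex 1.478 0.158 -0.354
vertex 1.103 1.006 -0.424
vertex 1.962 0.676 -0.288
endloop
endfacet
facet normal 0.591 -0.618 0.518
outer loop
vertex 1.478 0.158 -0.354
vertex 1.962 0.676 -0.288
vertex 0.817 1.034 1.444
endloop
endfacet
facet normal 0.151 -0.015 -0.988
outer loop
vertex 1.962 0.676 -0.288
vertex 1.103 1.006 -0.424
vertex 1.942 1.388 -0.302
endloop
endfacet
facet normal 0.837 0.034 0.546
outer loop
vertex 1.962 0.676 -0.288
vertex 1.942 1.388 -0.302
vertex 0.817 1.034 1.444
endloop
endfacet

endsolid
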